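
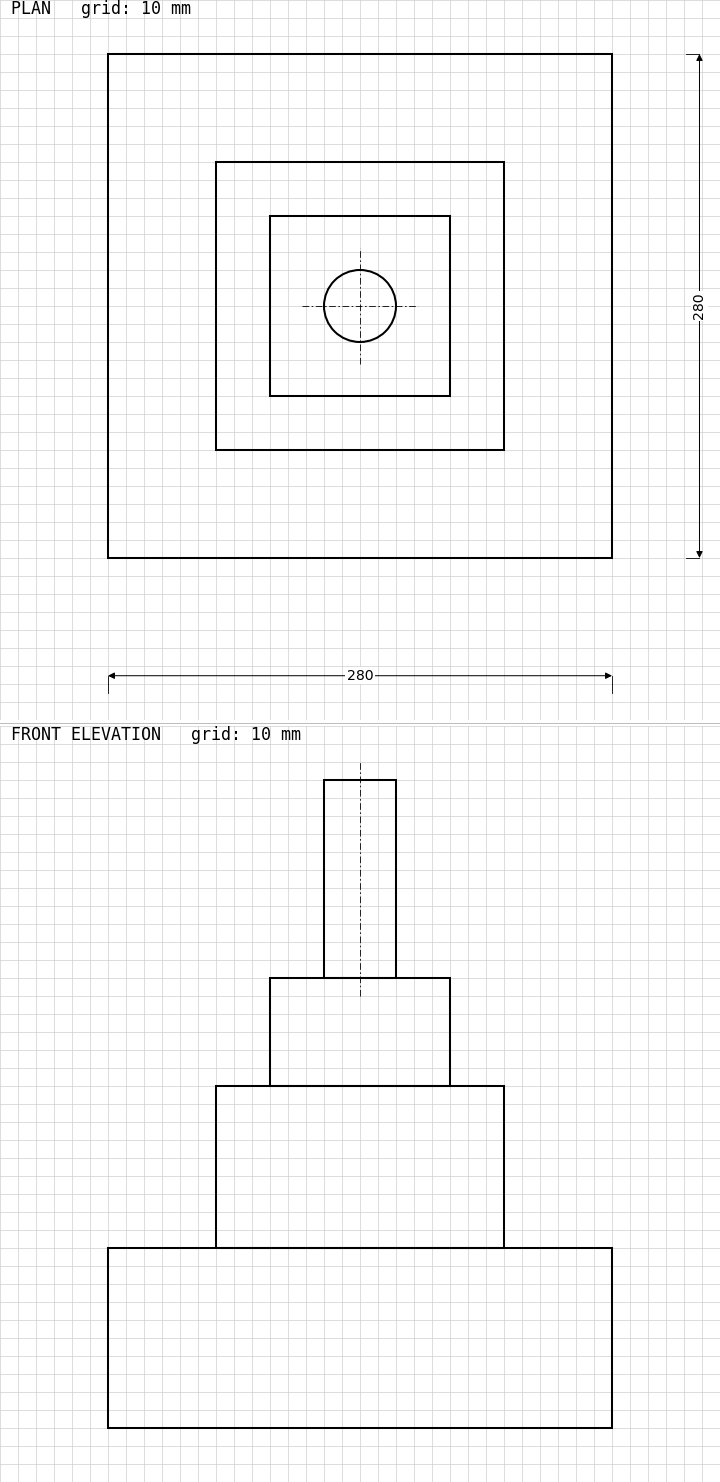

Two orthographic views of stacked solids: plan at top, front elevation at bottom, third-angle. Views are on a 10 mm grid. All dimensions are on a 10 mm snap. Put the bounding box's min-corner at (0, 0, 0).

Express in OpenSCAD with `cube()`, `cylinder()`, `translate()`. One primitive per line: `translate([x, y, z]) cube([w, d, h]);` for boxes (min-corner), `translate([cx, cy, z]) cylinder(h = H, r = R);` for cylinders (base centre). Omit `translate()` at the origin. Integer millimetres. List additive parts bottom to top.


cube([280, 280, 100]);
translate([60, 60, 100]) cube([160, 160, 90]);
translate([90, 90, 190]) cube([100, 100, 60]);
translate([140, 140, 250]) cylinder(h = 110, r = 20);


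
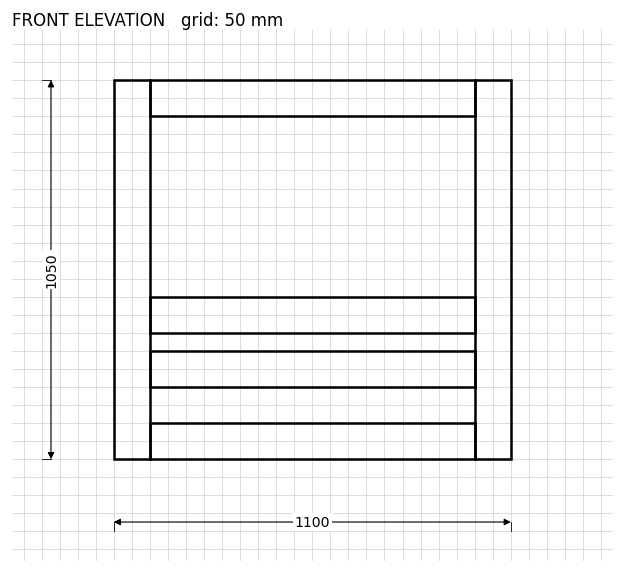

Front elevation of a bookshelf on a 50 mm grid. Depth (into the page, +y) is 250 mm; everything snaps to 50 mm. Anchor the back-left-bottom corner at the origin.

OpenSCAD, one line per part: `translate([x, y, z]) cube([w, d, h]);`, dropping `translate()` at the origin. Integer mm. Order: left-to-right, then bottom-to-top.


cube([100, 250, 1050]);
translate([100, 0, 0]) cube([900, 250, 100]);
translate([100, 0, 200]) cube([900, 250, 100]);
translate([100, 0, 350]) cube([900, 250, 100]);
translate([100, 0, 950]) cube([900, 250, 100]);
translate([1000, 0, 0]) cube([100, 250, 1050]);


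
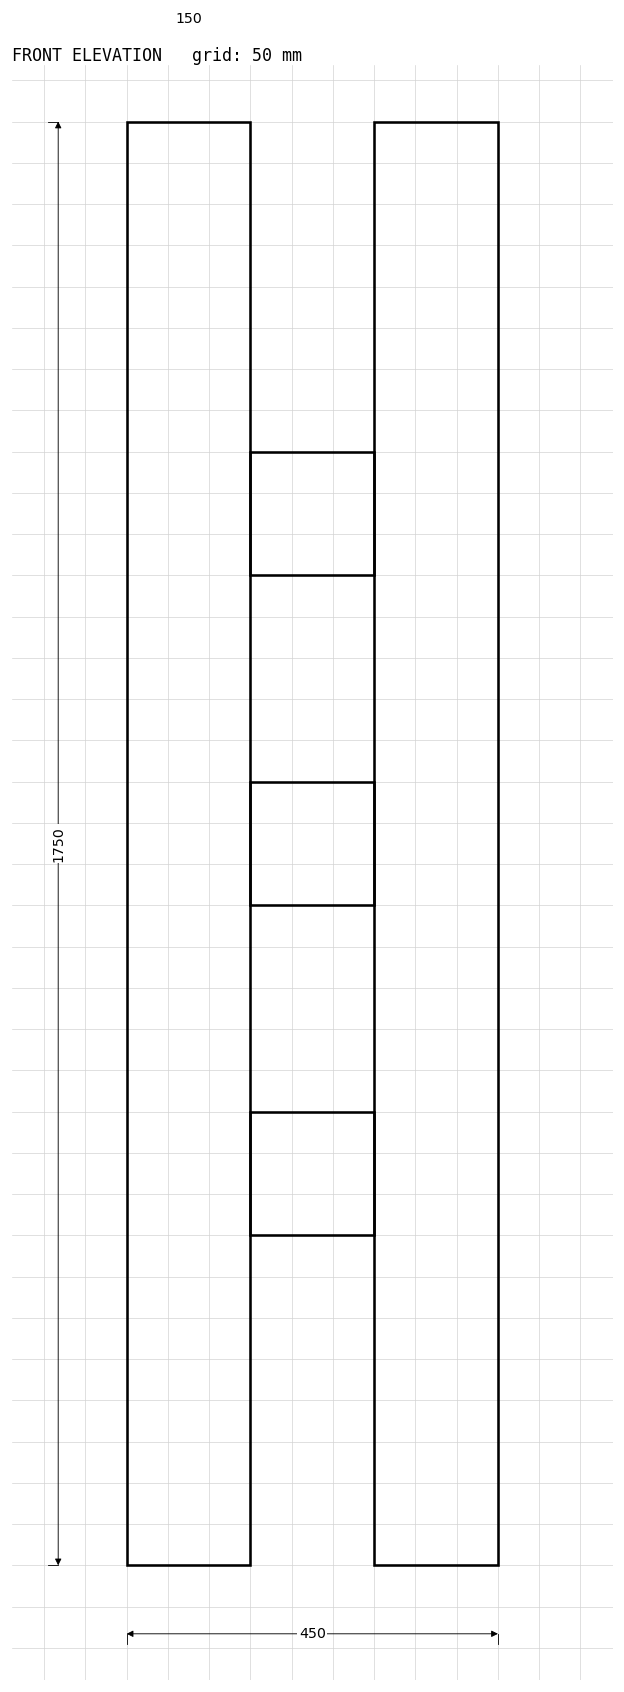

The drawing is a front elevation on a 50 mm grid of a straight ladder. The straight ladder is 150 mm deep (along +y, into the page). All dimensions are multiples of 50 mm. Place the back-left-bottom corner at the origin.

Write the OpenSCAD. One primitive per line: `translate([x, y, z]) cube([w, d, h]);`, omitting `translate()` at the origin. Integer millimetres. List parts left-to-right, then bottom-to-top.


cube([150, 150, 1750]);
translate([150, 0, 400]) cube([150, 150, 150]);
translate([150, 0, 800]) cube([150, 150, 150]);
translate([150, 0, 1200]) cube([150, 150, 150]);
translate([300, 0, 0]) cube([150, 150, 1750]);


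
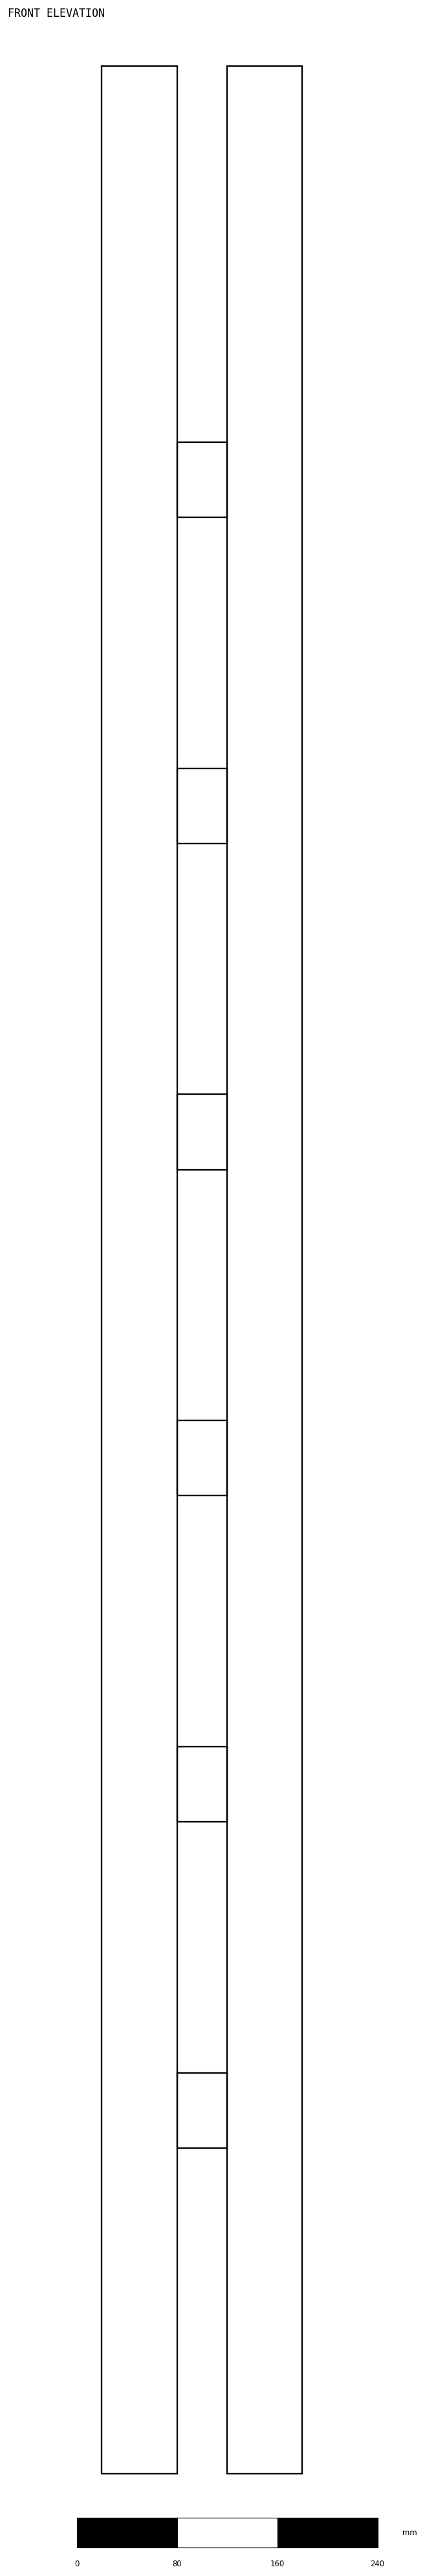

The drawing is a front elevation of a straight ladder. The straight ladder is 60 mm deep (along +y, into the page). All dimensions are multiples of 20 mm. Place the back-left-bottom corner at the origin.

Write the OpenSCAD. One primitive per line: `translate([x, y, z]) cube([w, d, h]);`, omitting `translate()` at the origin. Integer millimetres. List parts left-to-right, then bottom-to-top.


cube([60, 60, 1920]);
translate([60, 0, 260]) cube([40, 60, 60]);
translate([60, 0, 520]) cube([40, 60, 60]);
translate([60, 0, 780]) cube([40, 60, 60]);
translate([60, 0, 1040]) cube([40, 60, 60]);
translate([60, 0, 1300]) cube([40, 60, 60]);
translate([60, 0, 1560]) cube([40, 60, 60]);
translate([100, 0, 0]) cube([60, 60, 1920]);


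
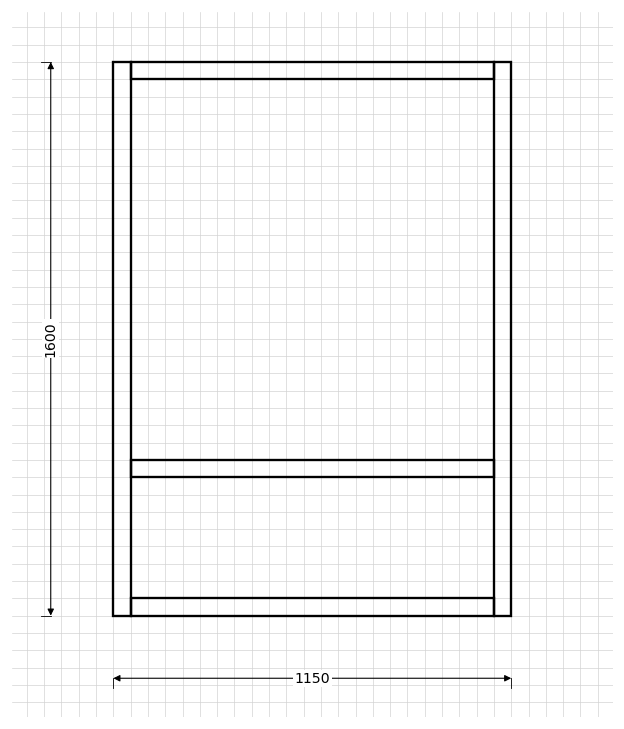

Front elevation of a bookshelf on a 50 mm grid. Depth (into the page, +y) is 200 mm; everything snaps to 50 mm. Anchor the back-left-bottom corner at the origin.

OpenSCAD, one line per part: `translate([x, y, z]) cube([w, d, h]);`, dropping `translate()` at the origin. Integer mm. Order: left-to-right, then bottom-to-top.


cube([50, 200, 1600]);
translate([50, 0, 0]) cube([1050, 200, 50]);
translate([50, 0, 400]) cube([1050, 200, 50]);
translate([50, 0, 1550]) cube([1050, 200, 50]);
translate([1100, 0, 0]) cube([50, 200, 1600]);


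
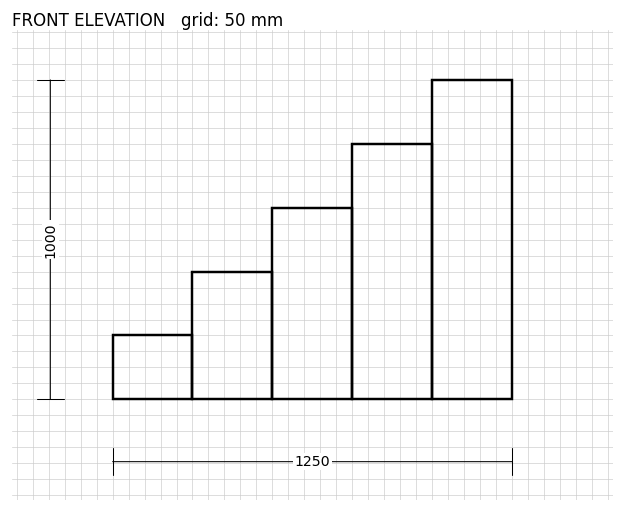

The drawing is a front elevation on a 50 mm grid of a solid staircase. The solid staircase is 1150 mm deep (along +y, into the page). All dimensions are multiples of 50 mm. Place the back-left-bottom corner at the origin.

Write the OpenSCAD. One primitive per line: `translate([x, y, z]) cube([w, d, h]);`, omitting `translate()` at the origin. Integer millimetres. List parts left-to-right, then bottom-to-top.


cube([250, 1150, 200]);
translate([250, 0, 0]) cube([250, 1150, 400]);
translate([500, 0, 0]) cube([250, 1150, 600]);
translate([750, 0, 0]) cube([250, 1150, 800]);
translate([1000, 0, 0]) cube([250, 1150, 1000]);


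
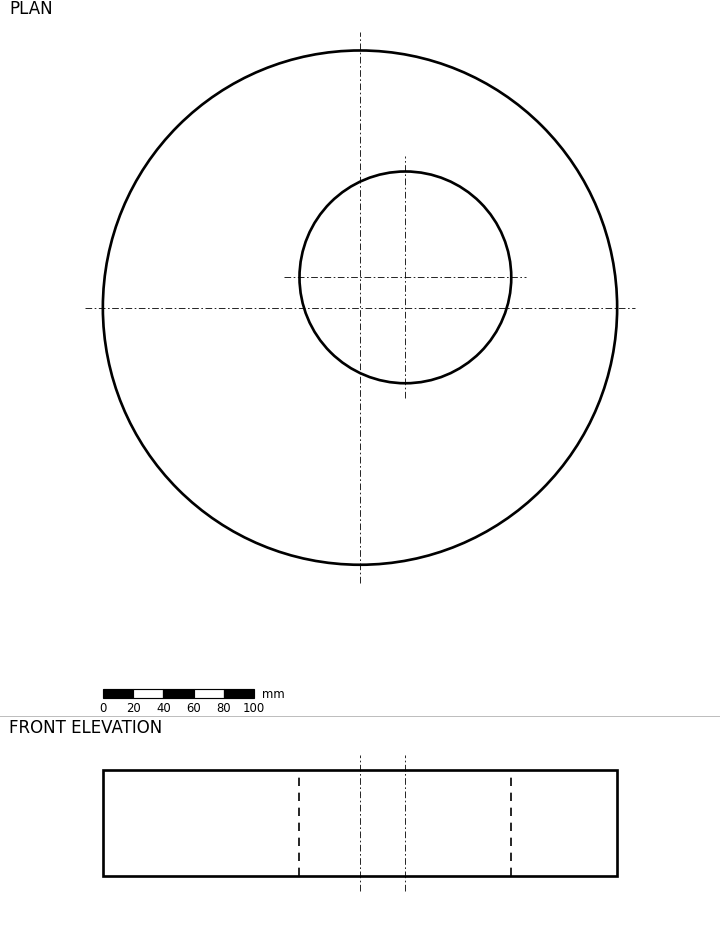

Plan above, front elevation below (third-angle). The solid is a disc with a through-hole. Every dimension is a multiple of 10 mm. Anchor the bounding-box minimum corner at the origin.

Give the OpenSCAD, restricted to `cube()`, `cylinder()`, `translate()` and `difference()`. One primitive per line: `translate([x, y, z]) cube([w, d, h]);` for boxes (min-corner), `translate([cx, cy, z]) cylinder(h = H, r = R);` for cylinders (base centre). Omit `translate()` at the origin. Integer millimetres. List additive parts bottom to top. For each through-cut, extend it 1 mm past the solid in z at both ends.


difference() {
  translate([170, 170, 0]) cylinder(h = 70, r = 170);
  translate([200, 190, -1]) cylinder(h = 72, r = 70);
}


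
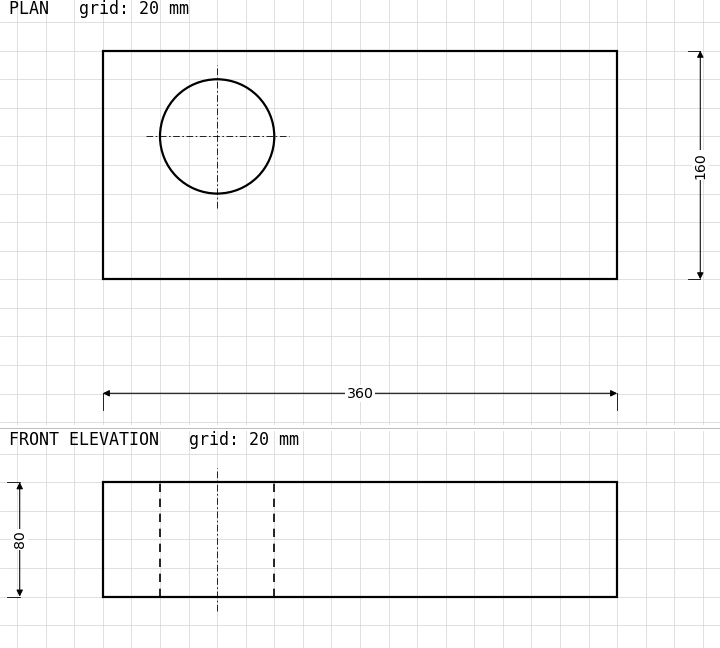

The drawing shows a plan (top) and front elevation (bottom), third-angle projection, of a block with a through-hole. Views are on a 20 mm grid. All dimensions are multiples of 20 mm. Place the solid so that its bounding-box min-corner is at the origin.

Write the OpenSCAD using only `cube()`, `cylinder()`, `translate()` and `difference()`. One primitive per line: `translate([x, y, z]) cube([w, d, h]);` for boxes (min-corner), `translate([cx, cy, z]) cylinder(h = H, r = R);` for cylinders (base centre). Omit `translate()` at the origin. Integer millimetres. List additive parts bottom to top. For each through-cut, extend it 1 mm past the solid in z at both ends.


difference() {
  cube([360, 160, 80]);
  translate([80, 100, -1]) cylinder(h = 82, r = 40);
}


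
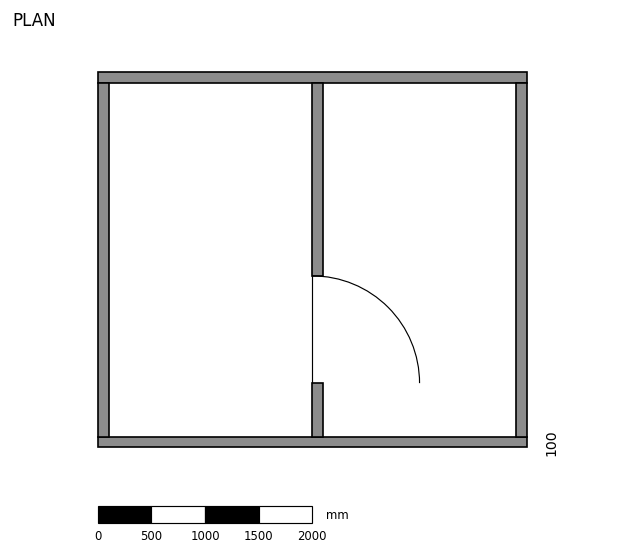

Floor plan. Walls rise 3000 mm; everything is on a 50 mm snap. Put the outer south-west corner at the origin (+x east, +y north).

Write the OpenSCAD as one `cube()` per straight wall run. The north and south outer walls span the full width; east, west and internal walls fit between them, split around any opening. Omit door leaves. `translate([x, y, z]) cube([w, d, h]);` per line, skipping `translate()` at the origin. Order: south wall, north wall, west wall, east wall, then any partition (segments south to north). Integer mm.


cube([4000, 100, 3000]);
translate([0, 3400, 0]) cube([4000, 100, 3000]);
translate([0, 100, 0]) cube([100, 3300, 3000]);
translate([3900, 100, 0]) cube([100, 3300, 3000]);
translate([2000, 100, 0]) cube([100, 500, 3000]);
translate([2000, 1600, 0]) cube([100, 1800, 3000]);


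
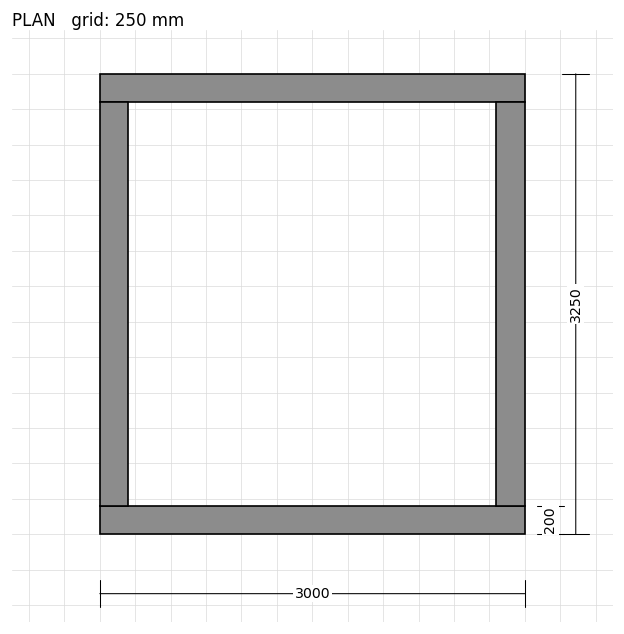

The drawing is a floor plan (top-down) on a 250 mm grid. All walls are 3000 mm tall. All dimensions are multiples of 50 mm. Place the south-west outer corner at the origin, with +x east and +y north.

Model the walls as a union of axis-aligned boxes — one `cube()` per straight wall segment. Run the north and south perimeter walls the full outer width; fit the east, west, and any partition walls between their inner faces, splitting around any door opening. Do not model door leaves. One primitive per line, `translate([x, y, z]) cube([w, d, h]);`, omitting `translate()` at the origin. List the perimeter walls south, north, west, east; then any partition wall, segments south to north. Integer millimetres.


cube([3000, 200, 3000]);
translate([0, 3050, 0]) cube([3000, 200, 3000]);
translate([0, 200, 0]) cube([200, 2850, 3000]);
translate([2800, 200, 0]) cube([200, 2850, 3000]);


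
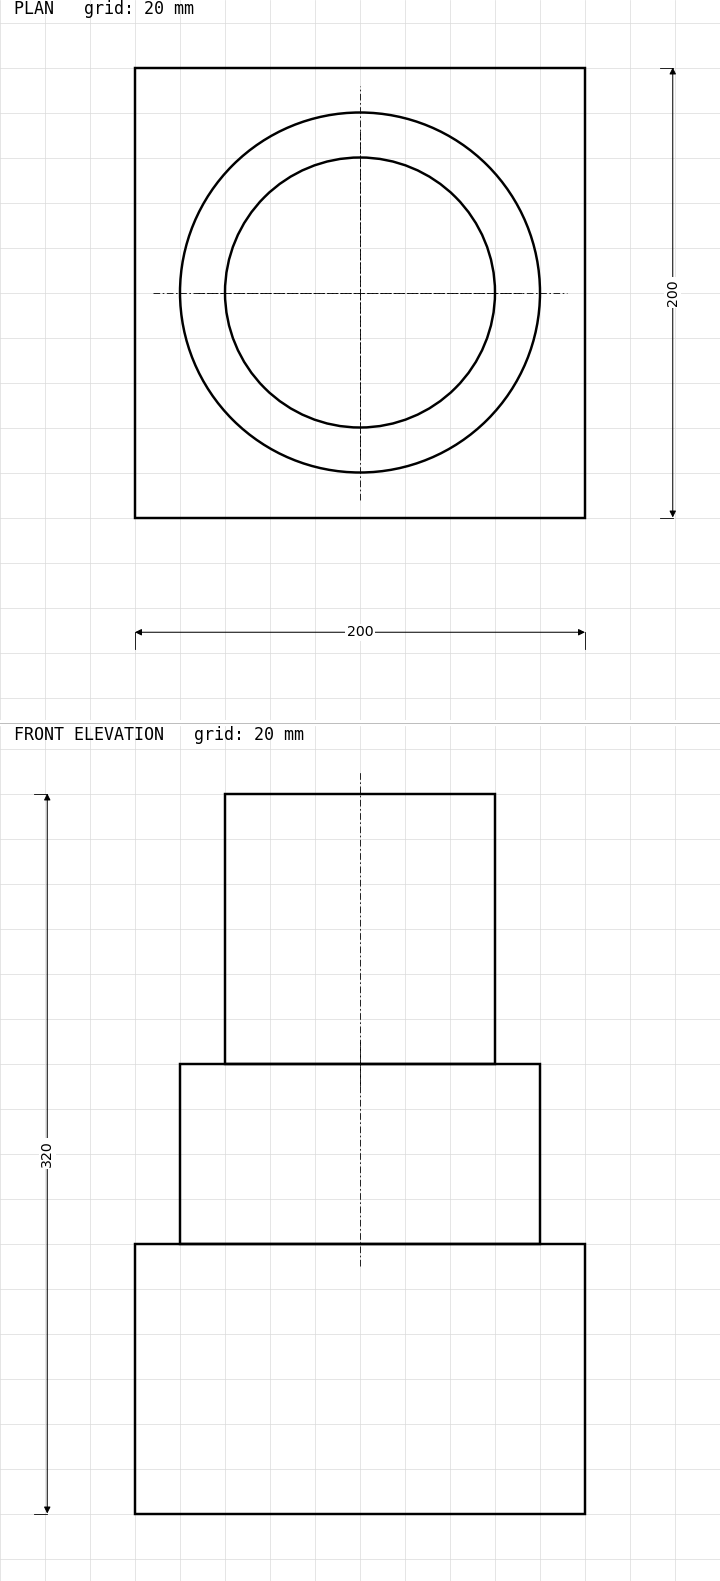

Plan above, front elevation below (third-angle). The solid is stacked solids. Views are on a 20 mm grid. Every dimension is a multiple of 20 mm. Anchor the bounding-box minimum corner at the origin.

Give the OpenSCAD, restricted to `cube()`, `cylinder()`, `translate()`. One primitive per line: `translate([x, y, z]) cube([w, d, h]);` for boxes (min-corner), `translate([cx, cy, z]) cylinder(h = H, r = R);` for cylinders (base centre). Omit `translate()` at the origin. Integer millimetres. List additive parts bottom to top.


cube([200, 200, 120]);
translate([100, 100, 120]) cylinder(h = 80, r = 80);
translate([100, 100, 200]) cylinder(h = 120, r = 60);


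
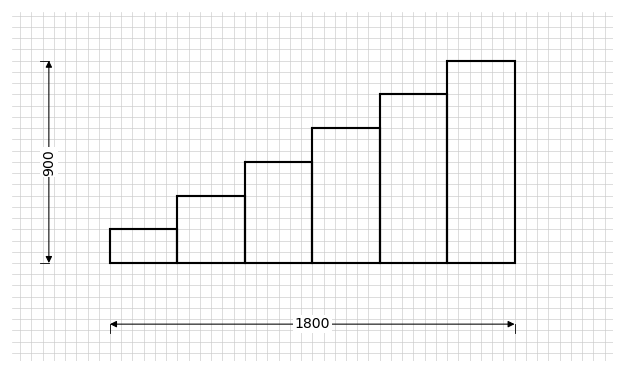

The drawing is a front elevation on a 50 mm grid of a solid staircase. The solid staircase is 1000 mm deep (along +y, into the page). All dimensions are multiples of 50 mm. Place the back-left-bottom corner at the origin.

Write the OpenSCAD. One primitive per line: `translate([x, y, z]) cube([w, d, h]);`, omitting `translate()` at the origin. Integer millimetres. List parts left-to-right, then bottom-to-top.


cube([300, 1000, 150]);
translate([300, 0, 0]) cube([300, 1000, 300]);
translate([600, 0, 0]) cube([300, 1000, 450]);
translate([900, 0, 0]) cube([300, 1000, 600]);
translate([1200, 0, 0]) cube([300, 1000, 750]);
translate([1500, 0, 0]) cube([300, 1000, 900]);


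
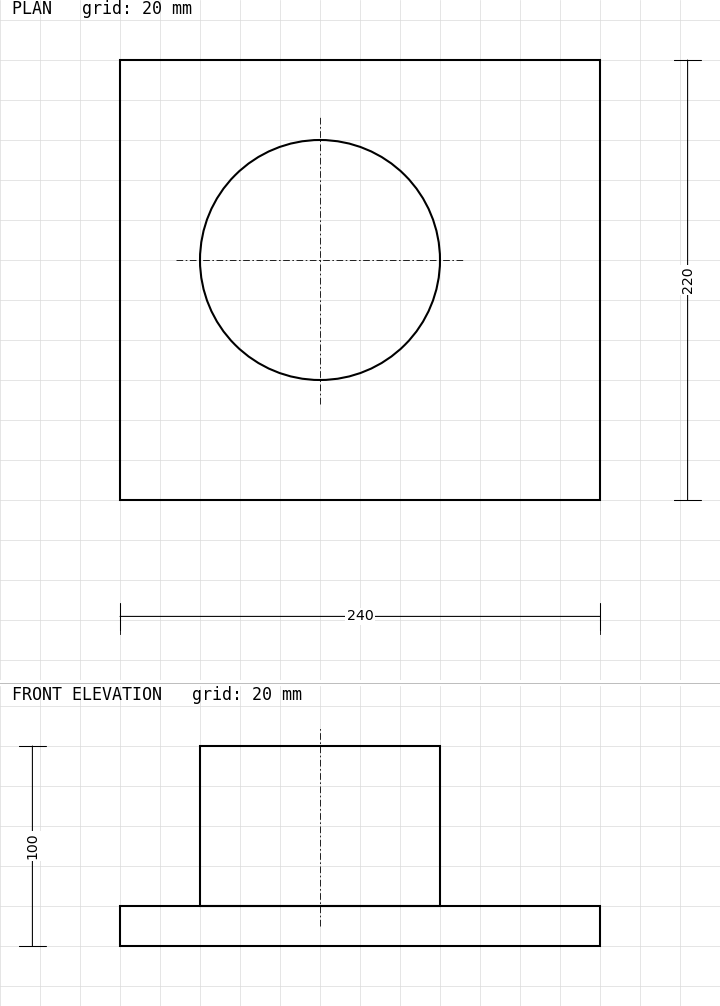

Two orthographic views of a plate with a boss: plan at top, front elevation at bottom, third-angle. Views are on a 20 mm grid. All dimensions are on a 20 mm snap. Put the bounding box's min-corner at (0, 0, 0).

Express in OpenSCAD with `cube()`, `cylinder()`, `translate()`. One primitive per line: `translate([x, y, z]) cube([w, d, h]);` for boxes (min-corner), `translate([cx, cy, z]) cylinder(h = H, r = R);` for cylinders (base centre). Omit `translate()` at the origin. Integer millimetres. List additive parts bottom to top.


cube([240, 220, 20]);
translate([100, 120, 20]) cylinder(h = 80, r = 60);


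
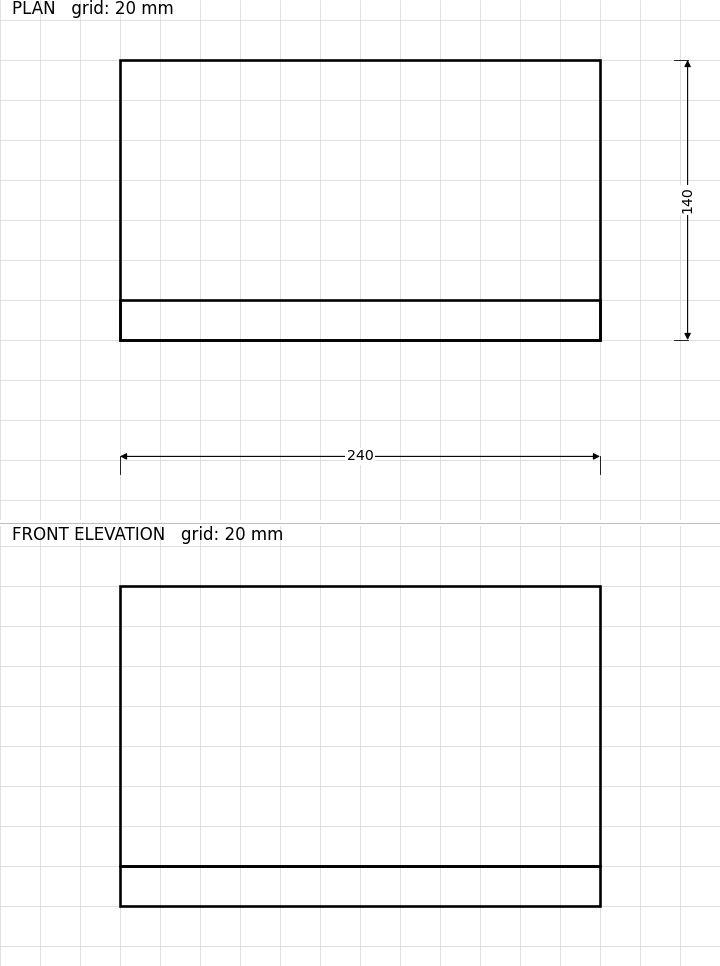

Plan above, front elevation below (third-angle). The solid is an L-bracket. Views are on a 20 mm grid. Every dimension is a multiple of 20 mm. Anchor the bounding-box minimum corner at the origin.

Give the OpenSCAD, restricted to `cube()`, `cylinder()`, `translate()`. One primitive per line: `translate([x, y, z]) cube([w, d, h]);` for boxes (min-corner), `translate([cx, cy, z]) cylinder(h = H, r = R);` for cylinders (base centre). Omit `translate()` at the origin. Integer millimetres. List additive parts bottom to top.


cube([240, 140, 20]);
translate([0, 0, 20]) cube([240, 20, 140]);


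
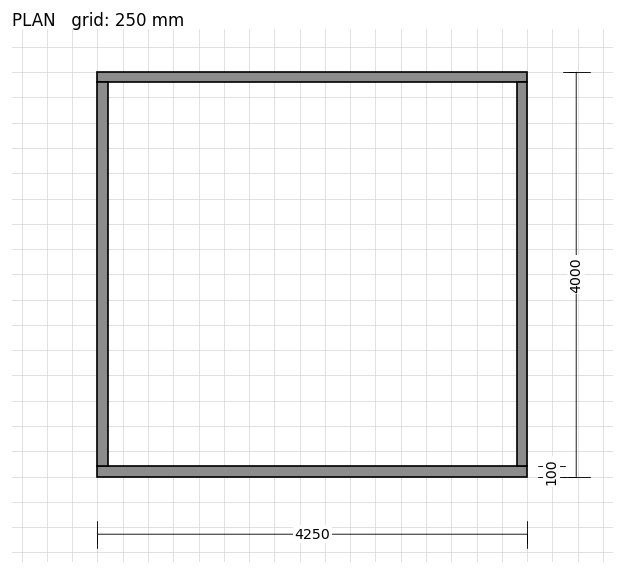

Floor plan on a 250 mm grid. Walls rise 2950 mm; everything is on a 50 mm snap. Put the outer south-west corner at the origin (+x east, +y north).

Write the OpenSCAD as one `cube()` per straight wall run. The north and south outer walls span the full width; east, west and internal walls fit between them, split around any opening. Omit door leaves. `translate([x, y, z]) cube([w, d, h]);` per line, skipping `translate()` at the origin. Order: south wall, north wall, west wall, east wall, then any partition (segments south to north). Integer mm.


cube([4250, 100, 2950]);
translate([0, 3900, 0]) cube([4250, 100, 2950]);
translate([0, 100, 0]) cube([100, 3800, 2950]);
translate([4150, 100, 0]) cube([100, 3800, 2950]);


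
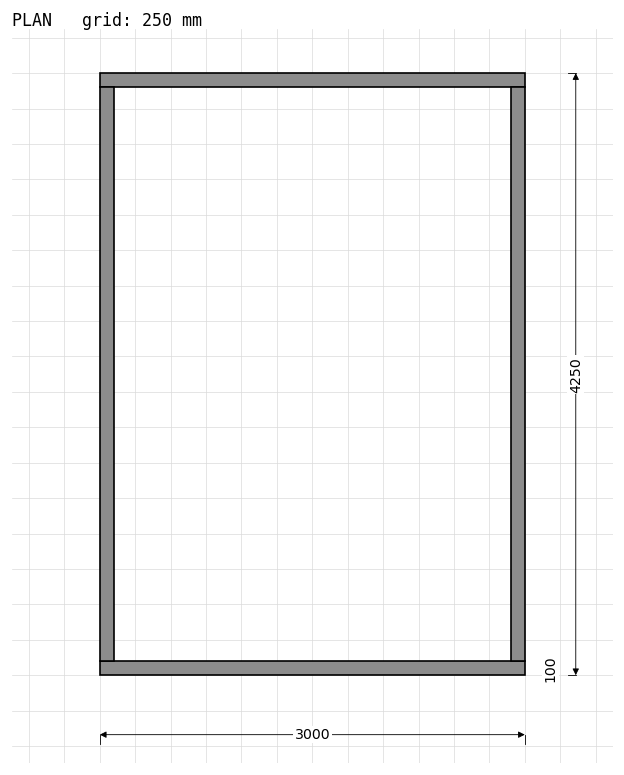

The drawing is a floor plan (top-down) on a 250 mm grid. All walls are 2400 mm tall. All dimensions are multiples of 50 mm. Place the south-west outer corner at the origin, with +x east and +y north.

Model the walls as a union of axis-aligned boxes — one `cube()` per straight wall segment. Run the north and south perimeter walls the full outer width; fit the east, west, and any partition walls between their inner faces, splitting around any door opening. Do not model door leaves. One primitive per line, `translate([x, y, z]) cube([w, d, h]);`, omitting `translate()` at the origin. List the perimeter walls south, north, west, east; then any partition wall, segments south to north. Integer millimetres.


cube([3000, 100, 2400]);
translate([0, 4150, 0]) cube([3000, 100, 2400]);
translate([0, 100, 0]) cube([100, 4050, 2400]);
translate([2900, 100, 0]) cube([100, 4050, 2400]);


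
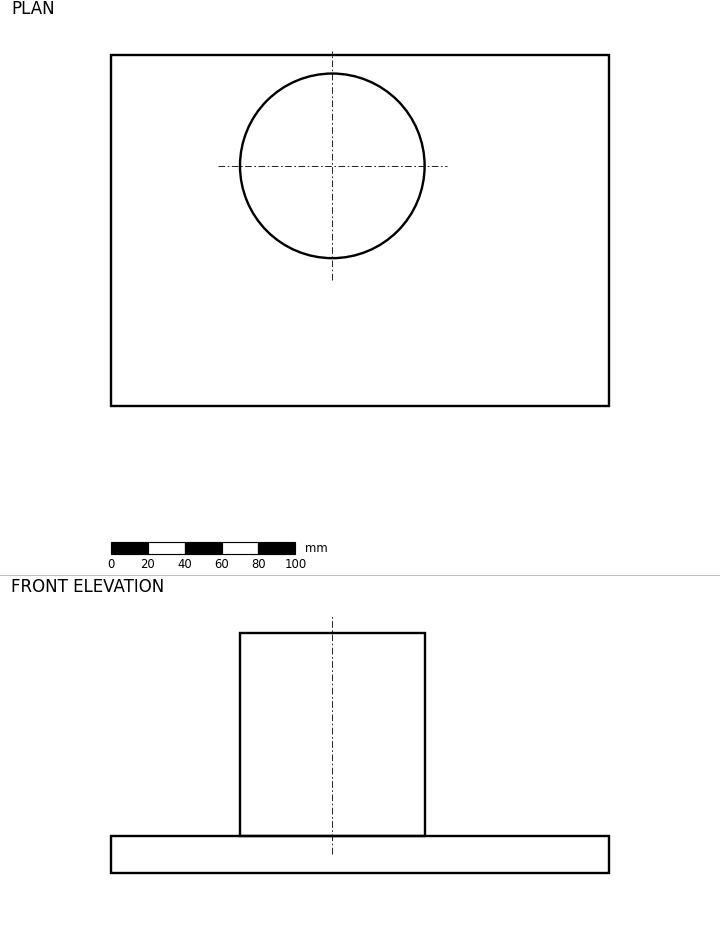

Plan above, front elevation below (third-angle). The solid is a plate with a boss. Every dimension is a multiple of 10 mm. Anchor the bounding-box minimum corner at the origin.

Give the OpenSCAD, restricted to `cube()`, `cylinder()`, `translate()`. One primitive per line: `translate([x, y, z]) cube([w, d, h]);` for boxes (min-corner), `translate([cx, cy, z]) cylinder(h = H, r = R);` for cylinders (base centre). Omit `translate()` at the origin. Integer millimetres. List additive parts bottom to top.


cube([270, 190, 20]);
translate([120, 130, 20]) cylinder(h = 110, r = 50);


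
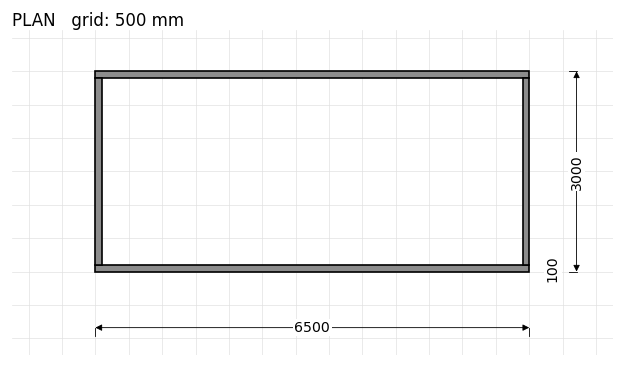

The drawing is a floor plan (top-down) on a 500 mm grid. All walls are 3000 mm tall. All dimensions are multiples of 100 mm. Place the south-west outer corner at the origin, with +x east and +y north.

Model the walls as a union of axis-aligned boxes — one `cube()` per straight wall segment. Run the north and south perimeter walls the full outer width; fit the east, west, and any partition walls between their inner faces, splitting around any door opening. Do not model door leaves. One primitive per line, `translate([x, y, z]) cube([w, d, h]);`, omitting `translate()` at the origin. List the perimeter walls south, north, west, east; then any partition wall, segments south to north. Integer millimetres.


cube([6500, 100, 3000]);
translate([0, 2900, 0]) cube([6500, 100, 3000]);
translate([0, 100, 0]) cube([100, 2800, 3000]);
translate([6400, 100, 0]) cube([100, 2800, 3000]);


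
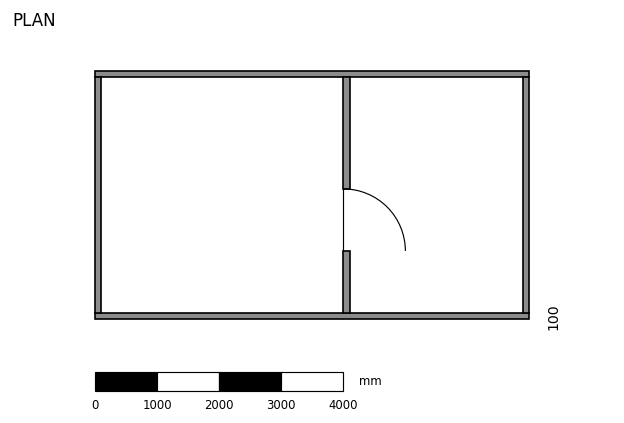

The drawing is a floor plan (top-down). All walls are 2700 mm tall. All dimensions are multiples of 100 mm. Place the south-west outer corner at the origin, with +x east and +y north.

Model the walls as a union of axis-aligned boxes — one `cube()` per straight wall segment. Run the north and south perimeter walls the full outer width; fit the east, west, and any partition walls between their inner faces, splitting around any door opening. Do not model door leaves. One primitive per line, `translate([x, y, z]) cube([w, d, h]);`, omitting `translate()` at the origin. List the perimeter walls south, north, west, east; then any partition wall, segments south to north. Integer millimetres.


cube([7000, 100, 2700]);
translate([0, 3900, 0]) cube([7000, 100, 2700]);
translate([0, 100, 0]) cube([100, 3800, 2700]);
translate([6900, 100, 0]) cube([100, 3800, 2700]);
translate([4000, 100, 0]) cube([100, 1000, 2700]);
translate([4000, 2100, 0]) cube([100, 1800, 2700]);


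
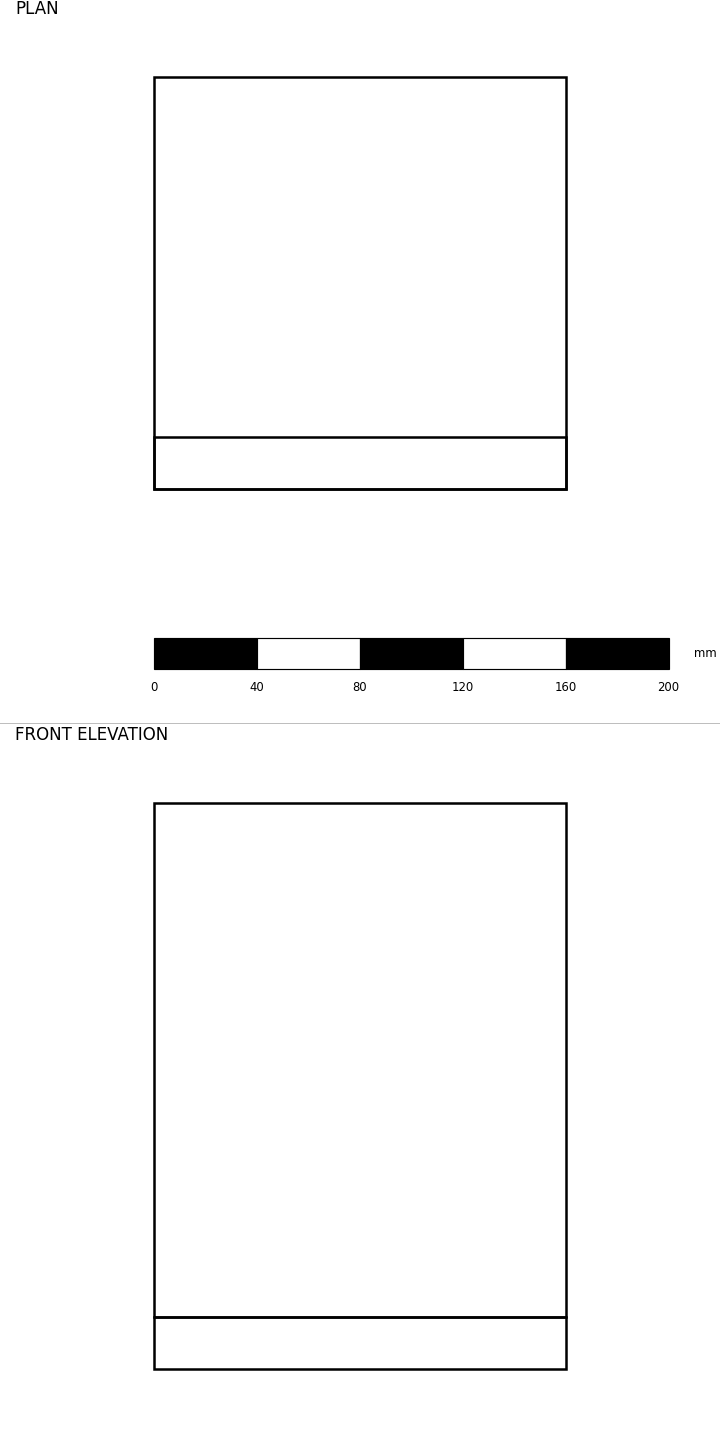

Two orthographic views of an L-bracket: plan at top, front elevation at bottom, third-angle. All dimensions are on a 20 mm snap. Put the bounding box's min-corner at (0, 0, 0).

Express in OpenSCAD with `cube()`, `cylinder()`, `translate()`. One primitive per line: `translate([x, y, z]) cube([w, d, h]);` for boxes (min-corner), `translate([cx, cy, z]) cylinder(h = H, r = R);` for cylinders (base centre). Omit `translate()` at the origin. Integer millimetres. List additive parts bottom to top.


cube([160, 160, 20]);
translate([0, 0, 20]) cube([160, 20, 200]);


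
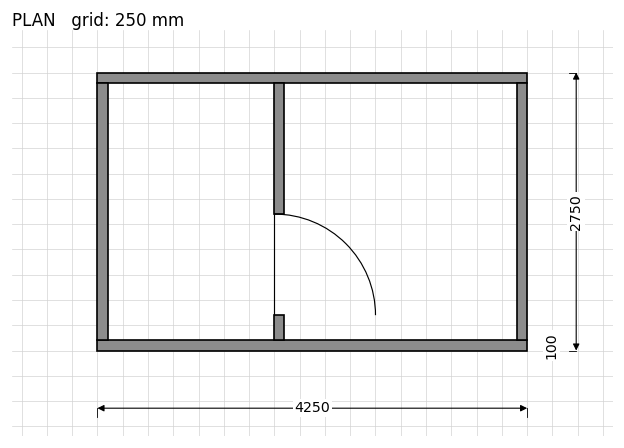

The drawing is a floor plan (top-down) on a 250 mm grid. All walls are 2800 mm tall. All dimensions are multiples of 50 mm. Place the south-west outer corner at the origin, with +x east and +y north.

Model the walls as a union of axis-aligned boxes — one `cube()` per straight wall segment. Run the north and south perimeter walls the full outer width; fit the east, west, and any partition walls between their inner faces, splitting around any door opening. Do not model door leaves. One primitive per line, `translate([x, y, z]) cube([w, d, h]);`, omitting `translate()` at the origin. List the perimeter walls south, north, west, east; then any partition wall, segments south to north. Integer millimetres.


cube([4250, 100, 2800]);
translate([0, 2650, 0]) cube([4250, 100, 2800]);
translate([0, 100, 0]) cube([100, 2550, 2800]);
translate([4150, 100, 0]) cube([100, 2550, 2800]);
translate([1750, 100, 0]) cube([100, 250, 2800]);
translate([1750, 1350, 0]) cube([100, 1300, 2800]);


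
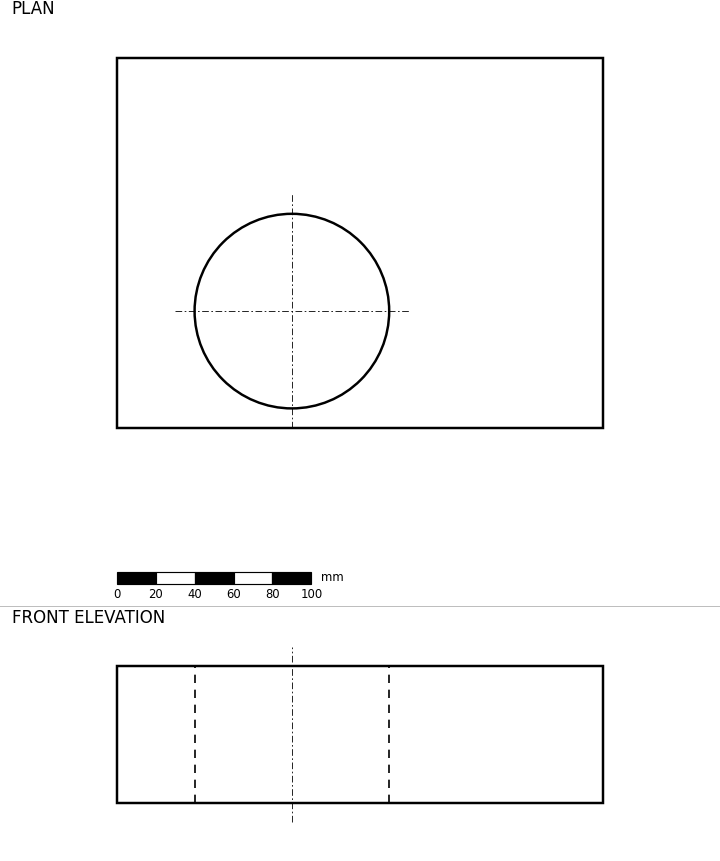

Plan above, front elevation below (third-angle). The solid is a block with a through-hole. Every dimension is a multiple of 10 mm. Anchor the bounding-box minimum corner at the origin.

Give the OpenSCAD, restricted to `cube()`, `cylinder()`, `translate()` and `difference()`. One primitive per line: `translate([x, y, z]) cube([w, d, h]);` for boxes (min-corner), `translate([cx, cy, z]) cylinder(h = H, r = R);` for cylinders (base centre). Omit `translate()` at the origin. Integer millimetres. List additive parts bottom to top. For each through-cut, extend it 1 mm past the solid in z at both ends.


difference() {
  cube([250, 190, 70]);
  translate([90, 60, -1]) cylinder(h = 72, r = 50);
}


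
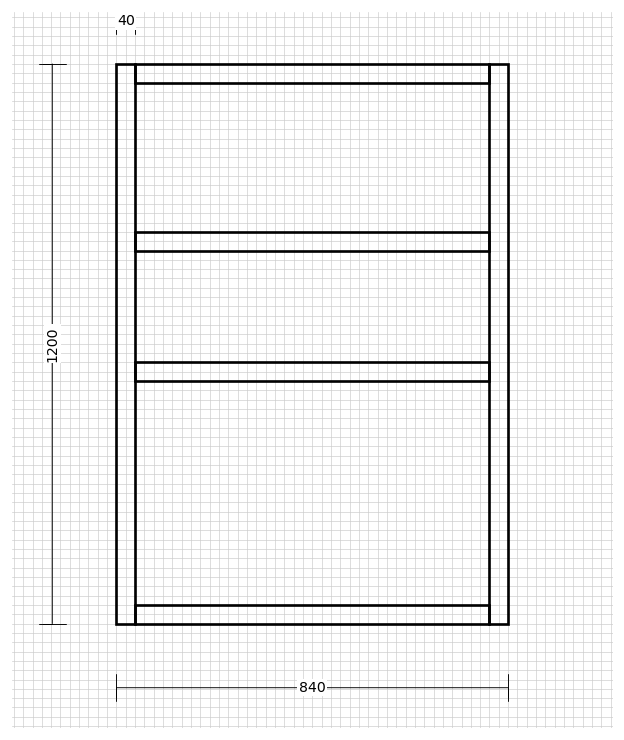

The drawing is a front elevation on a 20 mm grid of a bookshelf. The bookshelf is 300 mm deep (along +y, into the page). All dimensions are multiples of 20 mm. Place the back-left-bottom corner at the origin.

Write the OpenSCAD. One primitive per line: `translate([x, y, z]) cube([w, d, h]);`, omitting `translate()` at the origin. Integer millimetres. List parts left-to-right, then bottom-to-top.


cube([40, 300, 1200]);
translate([40, 0, 0]) cube([760, 300, 40]);
translate([40, 0, 520]) cube([760, 300, 40]);
translate([40, 0, 800]) cube([760, 300, 40]);
translate([40, 0, 1160]) cube([760, 300, 40]);
translate([800, 0, 0]) cube([40, 300, 1200]);


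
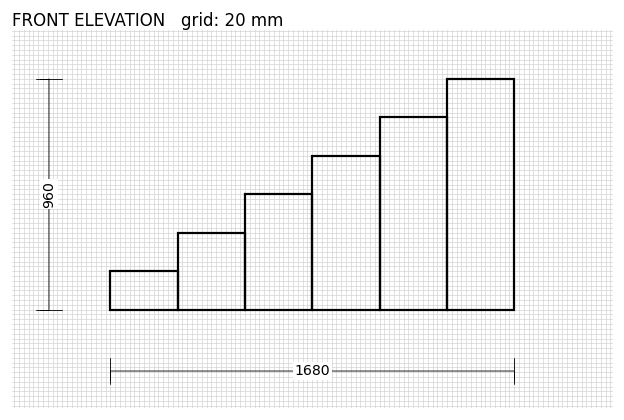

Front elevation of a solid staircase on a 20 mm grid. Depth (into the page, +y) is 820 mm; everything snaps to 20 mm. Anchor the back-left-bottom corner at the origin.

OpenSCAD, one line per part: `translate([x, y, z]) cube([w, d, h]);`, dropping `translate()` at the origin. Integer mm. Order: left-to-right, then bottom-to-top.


cube([280, 820, 160]);
translate([280, 0, 0]) cube([280, 820, 320]);
translate([560, 0, 0]) cube([280, 820, 480]);
translate([840, 0, 0]) cube([280, 820, 640]);
translate([1120, 0, 0]) cube([280, 820, 800]);
translate([1400, 0, 0]) cube([280, 820, 960]);


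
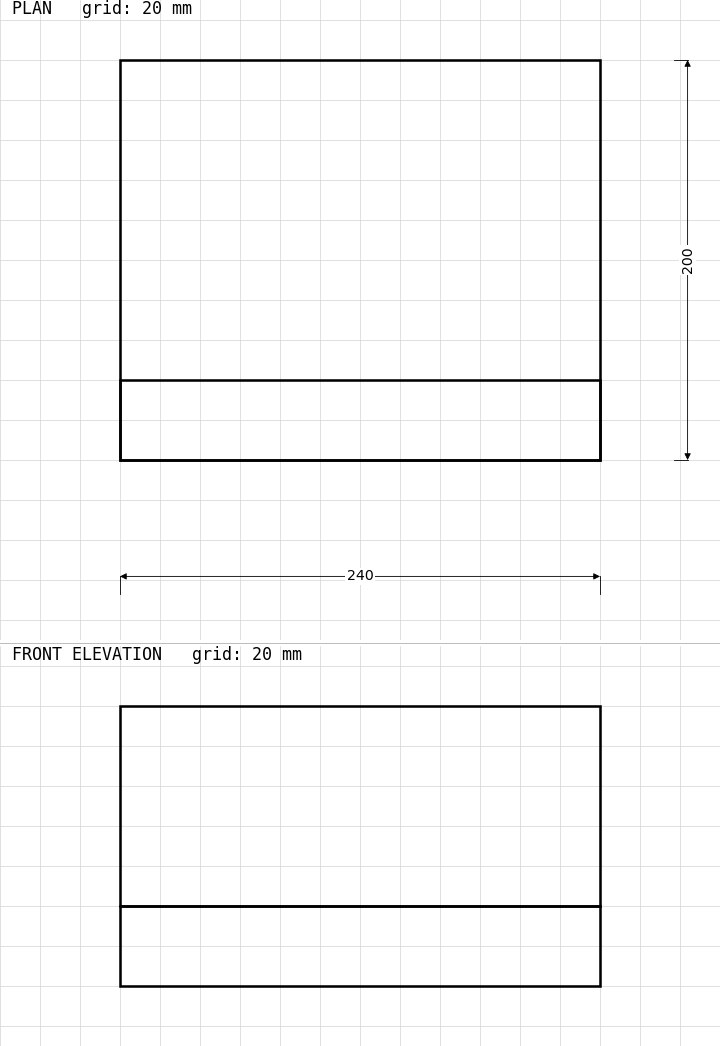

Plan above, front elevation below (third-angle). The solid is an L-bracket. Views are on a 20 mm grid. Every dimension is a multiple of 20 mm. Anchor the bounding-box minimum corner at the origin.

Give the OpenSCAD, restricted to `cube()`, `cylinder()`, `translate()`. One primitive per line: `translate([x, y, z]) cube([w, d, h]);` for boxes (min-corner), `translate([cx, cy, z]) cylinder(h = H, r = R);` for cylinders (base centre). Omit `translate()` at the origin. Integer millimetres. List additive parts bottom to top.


cube([240, 200, 40]);
translate([0, 0, 40]) cube([240, 40, 100]);


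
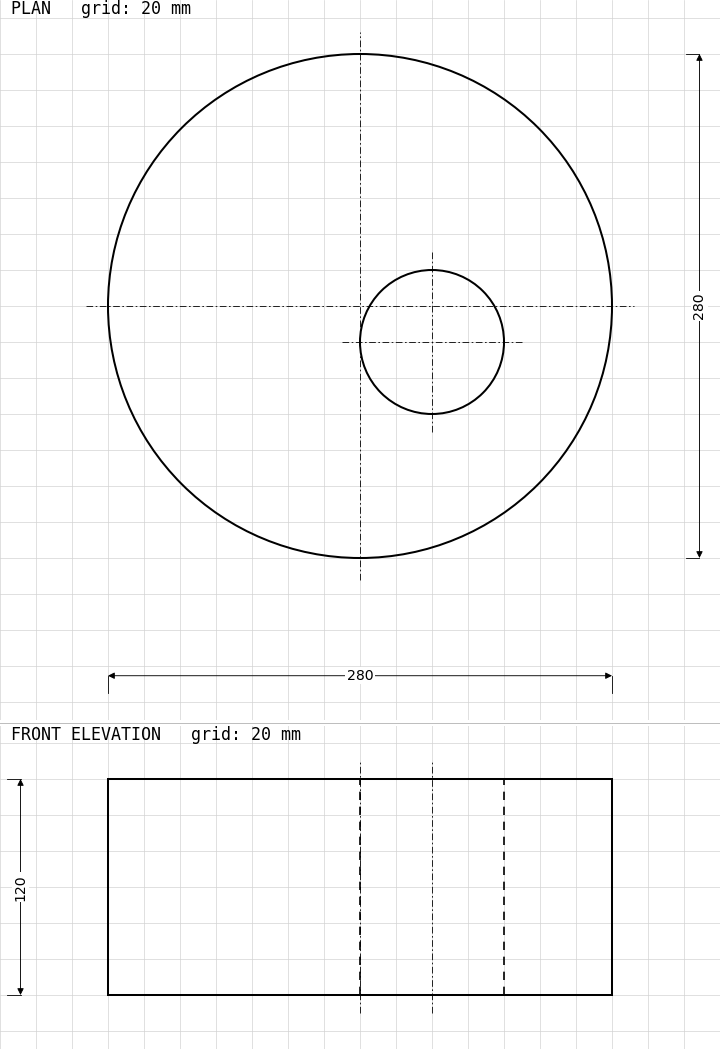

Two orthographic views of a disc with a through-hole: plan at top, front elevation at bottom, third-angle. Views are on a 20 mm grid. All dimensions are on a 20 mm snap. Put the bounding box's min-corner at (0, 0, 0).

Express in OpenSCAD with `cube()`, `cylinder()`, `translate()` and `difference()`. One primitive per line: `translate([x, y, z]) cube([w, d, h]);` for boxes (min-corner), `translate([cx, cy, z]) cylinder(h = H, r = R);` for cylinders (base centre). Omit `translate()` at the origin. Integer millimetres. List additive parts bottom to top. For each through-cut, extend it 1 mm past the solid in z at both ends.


difference() {
  translate([140, 140, 0]) cylinder(h = 120, r = 140);
  translate([180, 120, -1]) cylinder(h = 122, r = 40);
}


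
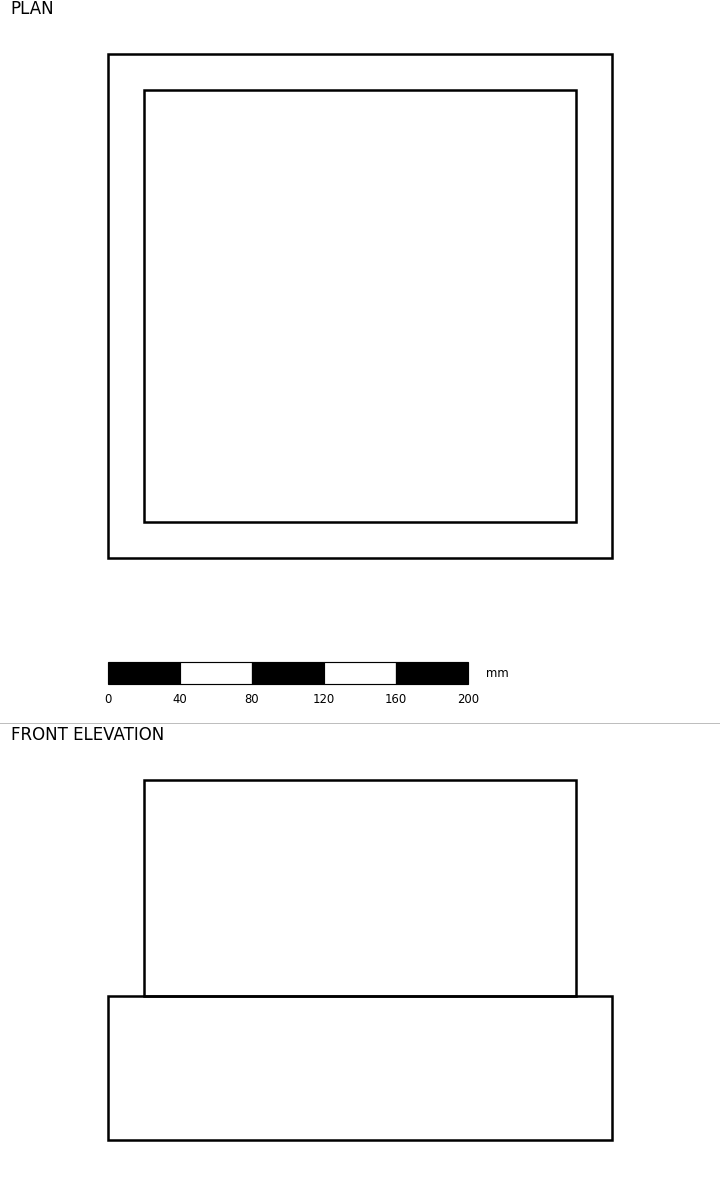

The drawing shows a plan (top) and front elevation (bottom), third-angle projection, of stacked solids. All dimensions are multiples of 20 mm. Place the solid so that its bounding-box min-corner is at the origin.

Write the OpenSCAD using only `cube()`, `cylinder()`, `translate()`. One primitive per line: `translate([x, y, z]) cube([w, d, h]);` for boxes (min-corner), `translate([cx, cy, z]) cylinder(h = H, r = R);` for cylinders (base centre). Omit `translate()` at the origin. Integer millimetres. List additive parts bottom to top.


cube([280, 280, 80]);
translate([20, 20, 80]) cube([240, 240, 120]);


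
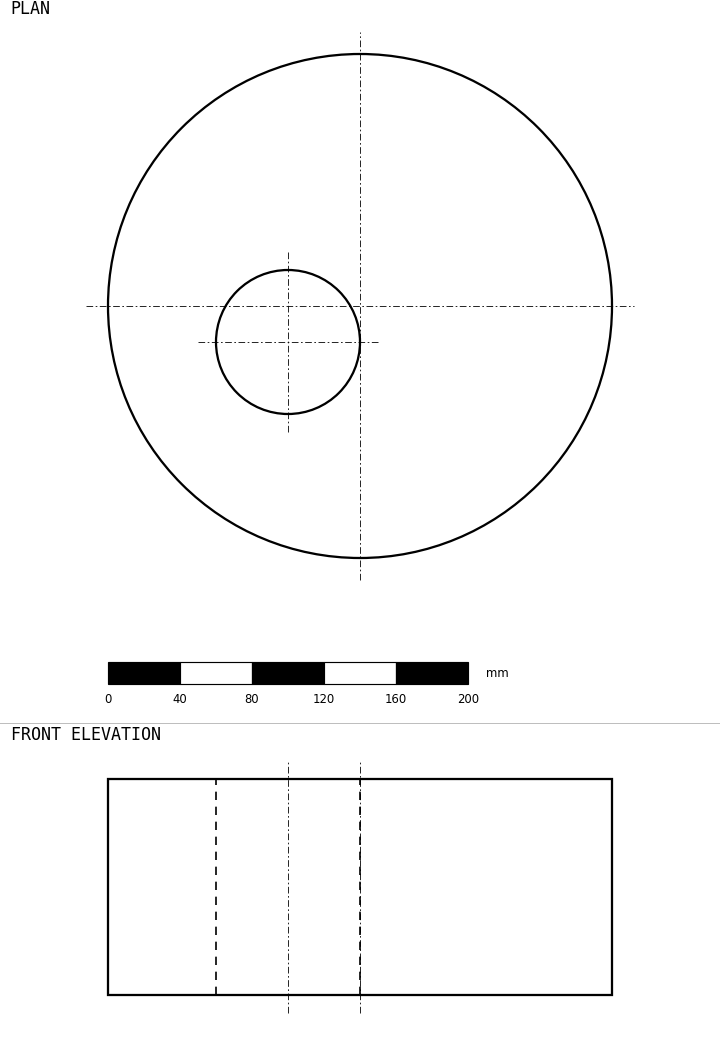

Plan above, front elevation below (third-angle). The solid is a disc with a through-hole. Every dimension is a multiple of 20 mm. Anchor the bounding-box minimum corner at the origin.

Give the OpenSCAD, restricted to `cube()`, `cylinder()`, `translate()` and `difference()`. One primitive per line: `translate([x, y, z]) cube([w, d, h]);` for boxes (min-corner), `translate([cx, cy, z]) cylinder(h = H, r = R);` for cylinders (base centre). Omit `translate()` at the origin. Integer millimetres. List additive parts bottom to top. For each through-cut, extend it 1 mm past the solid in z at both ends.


difference() {
  translate([140, 140, 0]) cylinder(h = 120, r = 140);
  translate([100, 120, -1]) cylinder(h = 122, r = 40);
}


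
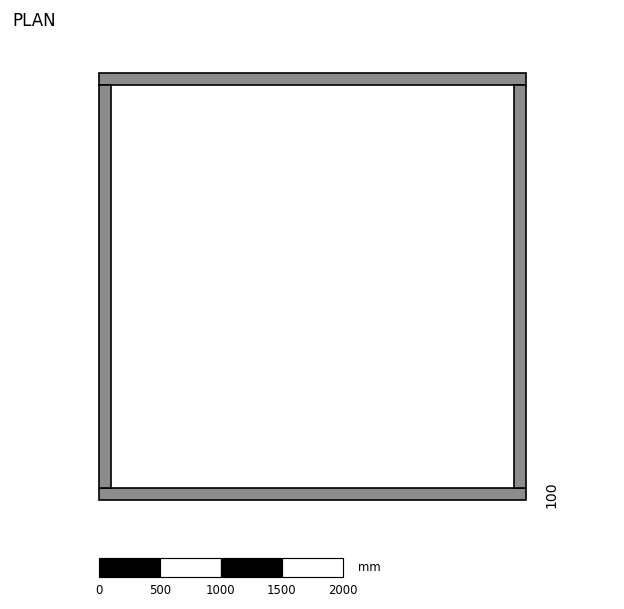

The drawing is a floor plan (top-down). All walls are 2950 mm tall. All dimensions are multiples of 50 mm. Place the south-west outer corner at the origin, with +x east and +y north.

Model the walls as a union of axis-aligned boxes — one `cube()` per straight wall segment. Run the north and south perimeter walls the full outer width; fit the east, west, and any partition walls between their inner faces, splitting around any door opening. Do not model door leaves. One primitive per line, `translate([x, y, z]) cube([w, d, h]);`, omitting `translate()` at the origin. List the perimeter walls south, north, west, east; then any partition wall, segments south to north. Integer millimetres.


cube([3500, 100, 2950]);
translate([0, 3400, 0]) cube([3500, 100, 2950]);
translate([0, 100, 0]) cube([100, 3300, 2950]);
translate([3400, 100, 0]) cube([100, 3300, 2950]);


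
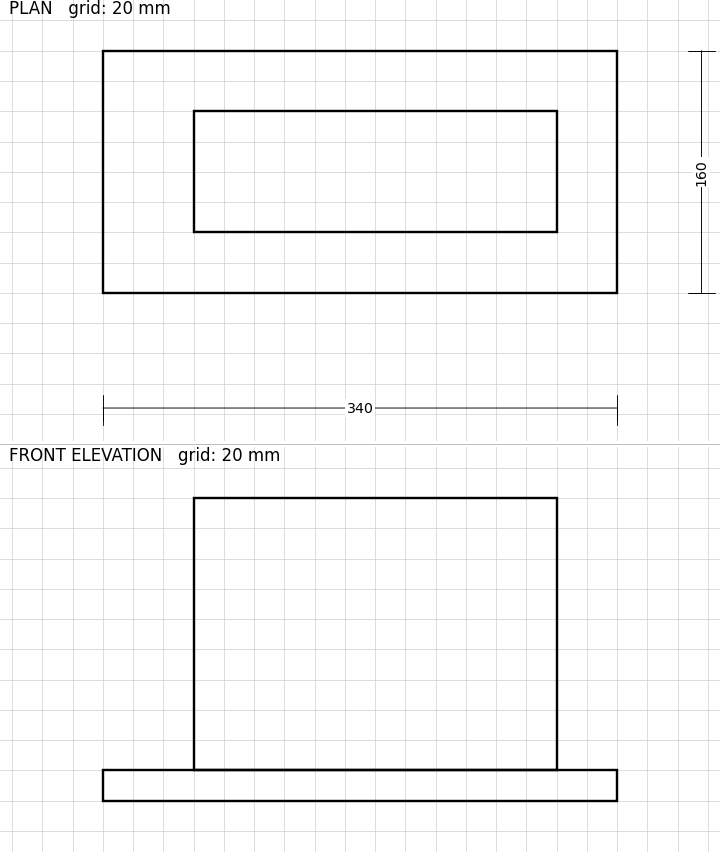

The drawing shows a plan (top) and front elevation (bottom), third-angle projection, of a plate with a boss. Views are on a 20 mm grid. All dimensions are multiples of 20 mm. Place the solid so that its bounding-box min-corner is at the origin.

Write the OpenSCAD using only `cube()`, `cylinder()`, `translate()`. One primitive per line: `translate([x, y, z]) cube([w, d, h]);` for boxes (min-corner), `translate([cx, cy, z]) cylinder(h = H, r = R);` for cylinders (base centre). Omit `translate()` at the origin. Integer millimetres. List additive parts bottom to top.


cube([340, 160, 20]);
translate([60, 40, 20]) cube([240, 80, 180]);


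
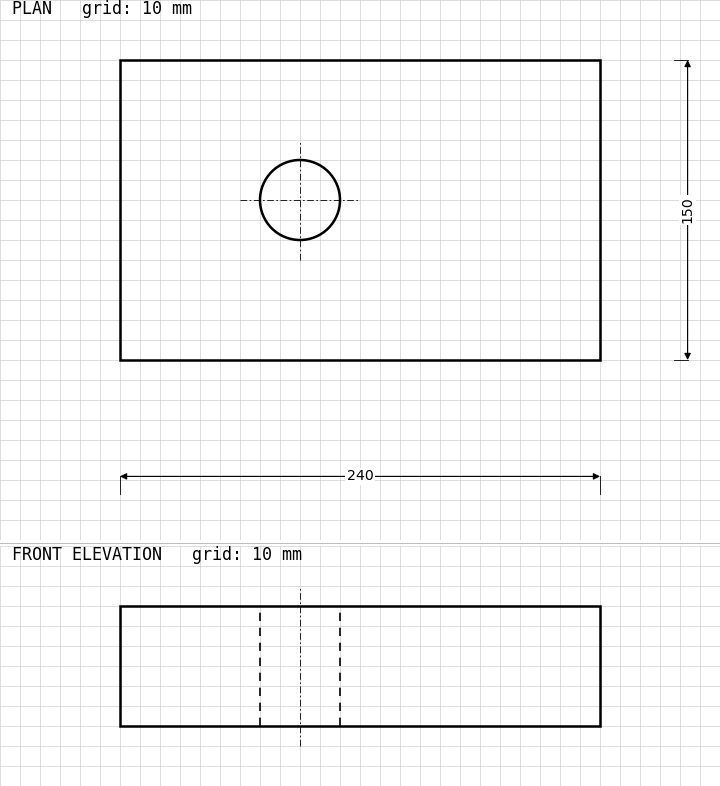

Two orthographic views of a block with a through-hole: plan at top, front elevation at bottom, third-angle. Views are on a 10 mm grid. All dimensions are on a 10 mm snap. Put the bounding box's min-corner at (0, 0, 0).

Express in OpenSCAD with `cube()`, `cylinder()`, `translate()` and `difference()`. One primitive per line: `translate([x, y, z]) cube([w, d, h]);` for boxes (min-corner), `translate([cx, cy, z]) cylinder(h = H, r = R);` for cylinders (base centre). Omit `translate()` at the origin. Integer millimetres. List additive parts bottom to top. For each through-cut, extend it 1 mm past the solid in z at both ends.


difference() {
  cube([240, 150, 60]);
  translate([90, 80, -1]) cylinder(h = 62, r = 20);
}


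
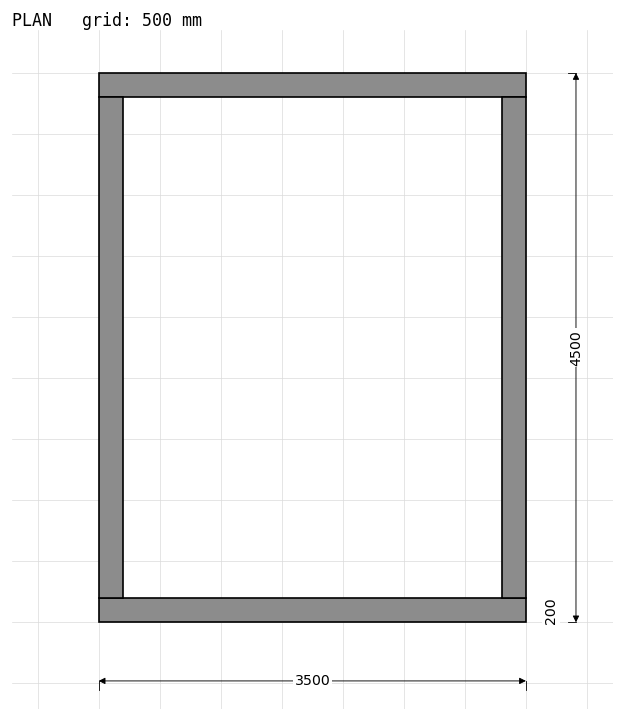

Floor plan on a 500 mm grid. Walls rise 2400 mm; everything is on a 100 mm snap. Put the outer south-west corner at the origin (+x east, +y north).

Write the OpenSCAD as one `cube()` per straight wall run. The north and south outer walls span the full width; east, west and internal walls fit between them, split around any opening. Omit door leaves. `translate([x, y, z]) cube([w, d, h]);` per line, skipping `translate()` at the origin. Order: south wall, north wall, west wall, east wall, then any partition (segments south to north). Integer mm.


cube([3500, 200, 2400]);
translate([0, 4300, 0]) cube([3500, 200, 2400]);
translate([0, 200, 0]) cube([200, 4100, 2400]);
translate([3300, 200, 0]) cube([200, 4100, 2400]);


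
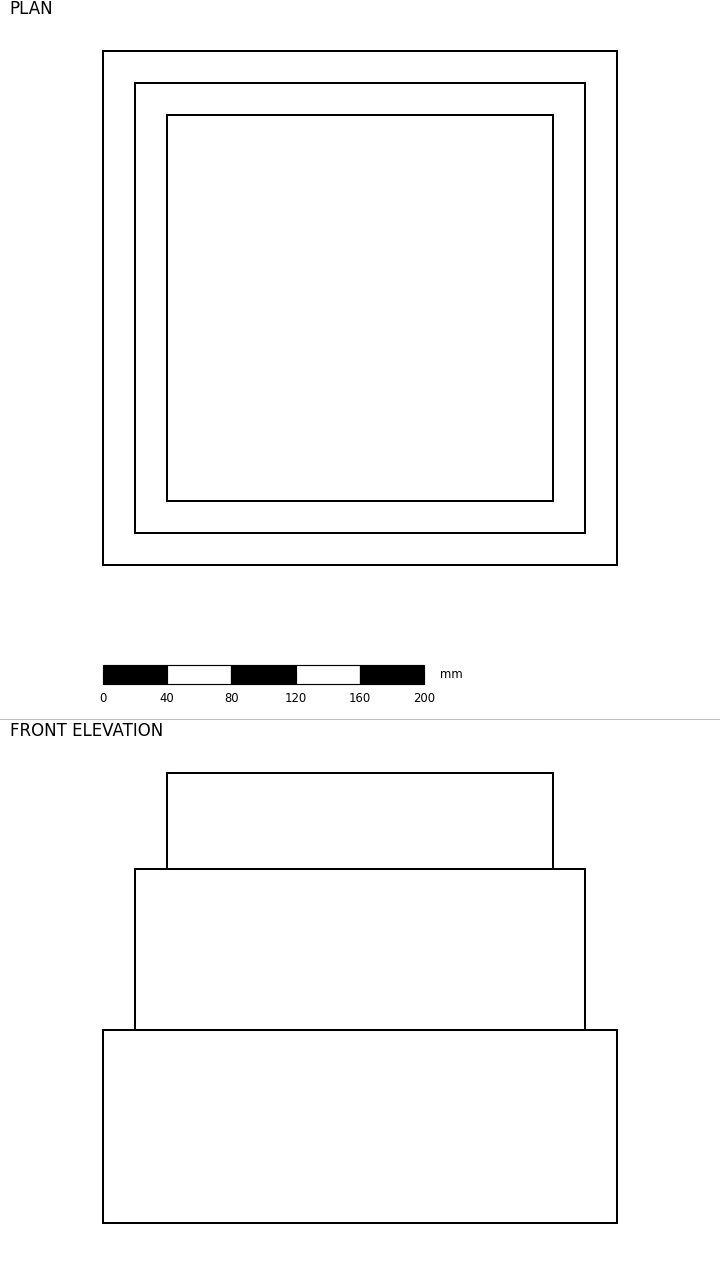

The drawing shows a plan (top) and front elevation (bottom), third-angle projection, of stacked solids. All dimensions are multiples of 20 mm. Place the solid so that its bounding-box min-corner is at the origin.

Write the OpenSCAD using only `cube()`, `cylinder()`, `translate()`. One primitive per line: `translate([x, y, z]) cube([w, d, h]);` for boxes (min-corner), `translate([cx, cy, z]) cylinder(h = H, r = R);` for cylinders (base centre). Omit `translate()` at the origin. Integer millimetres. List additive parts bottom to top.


cube([320, 320, 120]);
translate([20, 20, 120]) cube([280, 280, 100]);
translate([40, 40, 220]) cube([240, 240, 60]);


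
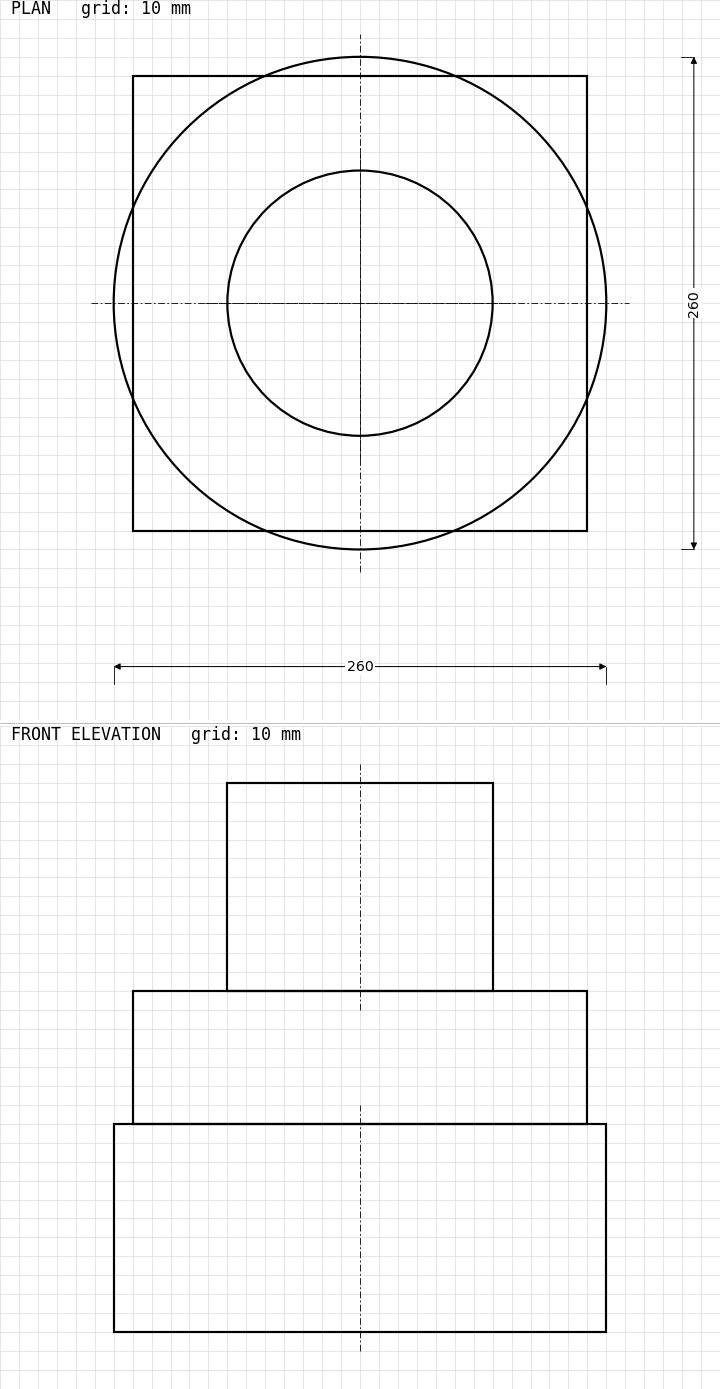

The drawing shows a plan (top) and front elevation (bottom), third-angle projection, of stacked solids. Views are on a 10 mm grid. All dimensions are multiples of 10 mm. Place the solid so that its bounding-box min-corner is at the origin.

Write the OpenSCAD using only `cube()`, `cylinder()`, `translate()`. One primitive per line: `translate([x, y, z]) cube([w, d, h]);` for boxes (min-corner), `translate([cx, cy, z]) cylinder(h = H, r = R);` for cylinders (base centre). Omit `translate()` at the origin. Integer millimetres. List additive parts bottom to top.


translate([130, 130, 0]) cylinder(h = 110, r = 130);
translate([10, 10, 110]) cube([240, 240, 70]);
translate([130, 130, 180]) cylinder(h = 110, r = 70);


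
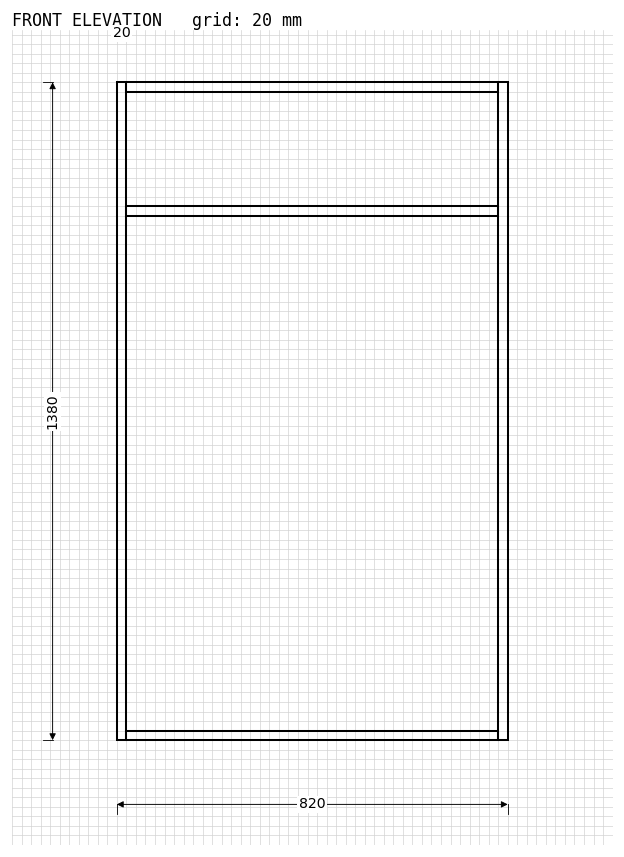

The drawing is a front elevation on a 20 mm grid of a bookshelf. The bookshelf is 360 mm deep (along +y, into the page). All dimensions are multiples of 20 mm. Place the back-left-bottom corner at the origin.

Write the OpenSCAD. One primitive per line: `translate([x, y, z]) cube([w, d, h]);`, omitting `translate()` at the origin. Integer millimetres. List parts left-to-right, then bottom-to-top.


cube([20, 360, 1380]);
translate([20, 0, 0]) cube([780, 360, 20]);
translate([20, 0, 1100]) cube([780, 360, 20]);
translate([20, 0, 1360]) cube([780, 360, 20]);
translate([800, 0, 0]) cube([20, 360, 1380]);


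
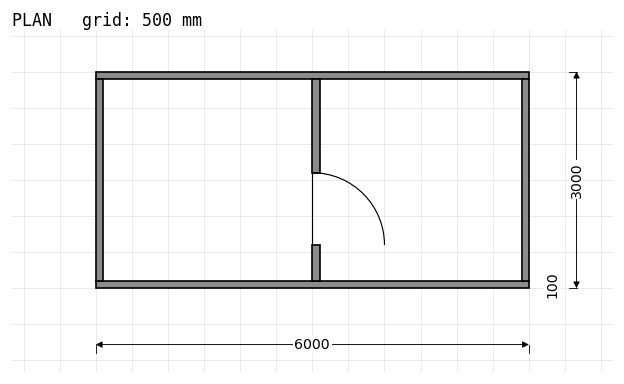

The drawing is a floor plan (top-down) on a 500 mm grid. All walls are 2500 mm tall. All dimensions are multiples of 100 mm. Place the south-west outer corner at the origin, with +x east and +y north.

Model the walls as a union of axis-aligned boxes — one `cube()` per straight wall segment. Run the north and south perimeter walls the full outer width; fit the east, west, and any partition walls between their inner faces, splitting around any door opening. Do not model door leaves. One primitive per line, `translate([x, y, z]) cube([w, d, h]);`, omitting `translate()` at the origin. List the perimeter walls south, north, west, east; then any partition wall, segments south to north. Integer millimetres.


cube([6000, 100, 2500]);
translate([0, 2900, 0]) cube([6000, 100, 2500]);
translate([0, 100, 0]) cube([100, 2800, 2500]);
translate([5900, 100, 0]) cube([100, 2800, 2500]);
translate([3000, 100, 0]) cube([100, 500, 2500]);
translate([3000, 1600, 0]) cube([100, 1300, 2500]);


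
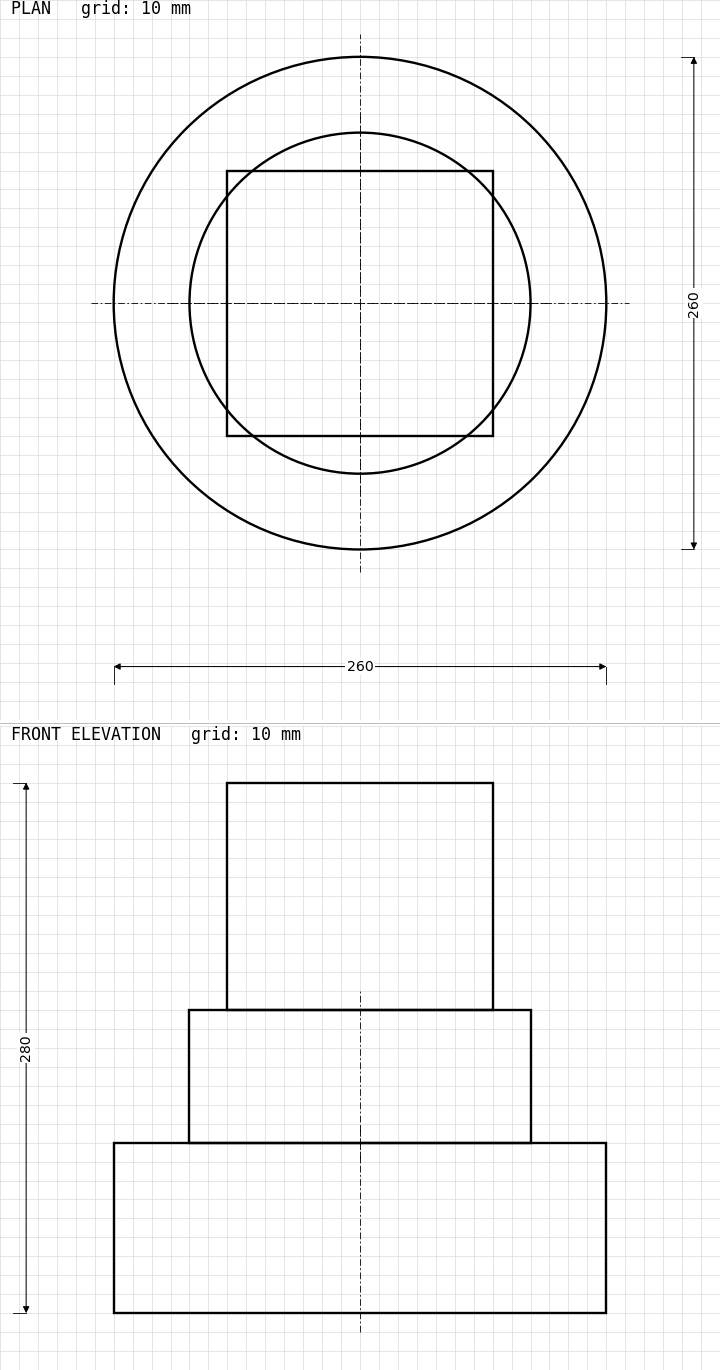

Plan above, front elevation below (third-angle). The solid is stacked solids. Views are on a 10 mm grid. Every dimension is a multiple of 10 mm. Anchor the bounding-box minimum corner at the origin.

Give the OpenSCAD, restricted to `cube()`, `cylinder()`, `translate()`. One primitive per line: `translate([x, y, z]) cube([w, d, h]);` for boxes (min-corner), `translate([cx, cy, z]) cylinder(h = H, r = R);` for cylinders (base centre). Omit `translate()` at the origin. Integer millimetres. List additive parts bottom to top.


translate([130, 130, 0]) cylinder(h = 90, r = 130);
translate([130, 130, 90]) cylinder(h = 70, r = 90);
translate([60, 60, 160]) cube([140, 140, 120]);
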